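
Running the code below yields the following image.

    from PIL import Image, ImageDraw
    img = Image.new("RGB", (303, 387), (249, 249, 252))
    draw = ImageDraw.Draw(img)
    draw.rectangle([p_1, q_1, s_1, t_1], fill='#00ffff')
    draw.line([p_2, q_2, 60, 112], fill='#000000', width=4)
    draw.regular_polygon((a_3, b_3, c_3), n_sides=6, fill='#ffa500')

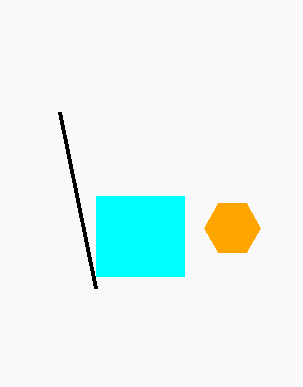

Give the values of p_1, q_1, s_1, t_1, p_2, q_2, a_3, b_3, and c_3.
p_1 = 96
q_1 = 196
s_1 = 184
t_1 = 276
p_2 = 96
q_2 = 288
a_3 = 232
b_3 = 228
c_3 = 28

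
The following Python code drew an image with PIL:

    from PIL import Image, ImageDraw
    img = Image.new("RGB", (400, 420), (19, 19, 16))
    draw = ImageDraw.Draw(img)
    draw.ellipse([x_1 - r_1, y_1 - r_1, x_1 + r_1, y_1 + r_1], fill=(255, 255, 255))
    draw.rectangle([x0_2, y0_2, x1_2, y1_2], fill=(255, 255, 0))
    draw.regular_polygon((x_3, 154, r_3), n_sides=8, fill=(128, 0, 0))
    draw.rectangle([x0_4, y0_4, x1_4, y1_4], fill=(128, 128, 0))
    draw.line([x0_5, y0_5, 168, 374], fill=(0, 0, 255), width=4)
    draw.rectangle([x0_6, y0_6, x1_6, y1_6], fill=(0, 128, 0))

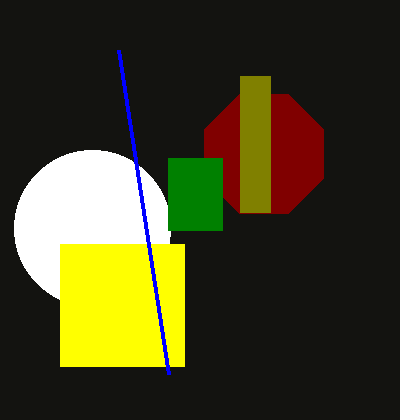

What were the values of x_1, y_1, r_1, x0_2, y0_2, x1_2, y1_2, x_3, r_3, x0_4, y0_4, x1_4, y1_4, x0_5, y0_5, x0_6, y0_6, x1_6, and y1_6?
x_1 = 92; y_1 = 228; r_1 = 78; x0_2 = 60; y0_2 = 244; x1_2 = 184; y1_2 = 366; x_3 = 264; r_3 = 64; x0_4 = 240; y0_4 = 76; x1_4 = 270; y1_4 = 212; x0_5 = 118; y0_5 = 50; x0_6 = 168; y0_6 = 158; x1_6 = 222; y1_6 = 230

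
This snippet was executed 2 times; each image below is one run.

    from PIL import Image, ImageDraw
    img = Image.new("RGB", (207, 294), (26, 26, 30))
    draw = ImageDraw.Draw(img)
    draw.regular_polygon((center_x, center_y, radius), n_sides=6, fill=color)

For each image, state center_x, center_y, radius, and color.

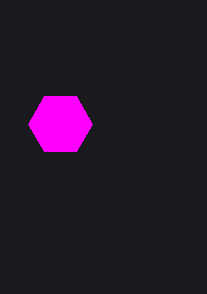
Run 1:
center_x = 60, center_y = 124, radius = 32, color = 'magenta'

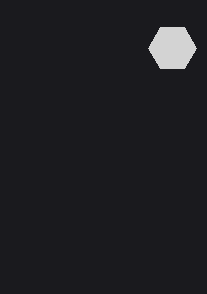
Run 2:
center_x = 172
center_y = 48
radius = 24
color = 'lightgray'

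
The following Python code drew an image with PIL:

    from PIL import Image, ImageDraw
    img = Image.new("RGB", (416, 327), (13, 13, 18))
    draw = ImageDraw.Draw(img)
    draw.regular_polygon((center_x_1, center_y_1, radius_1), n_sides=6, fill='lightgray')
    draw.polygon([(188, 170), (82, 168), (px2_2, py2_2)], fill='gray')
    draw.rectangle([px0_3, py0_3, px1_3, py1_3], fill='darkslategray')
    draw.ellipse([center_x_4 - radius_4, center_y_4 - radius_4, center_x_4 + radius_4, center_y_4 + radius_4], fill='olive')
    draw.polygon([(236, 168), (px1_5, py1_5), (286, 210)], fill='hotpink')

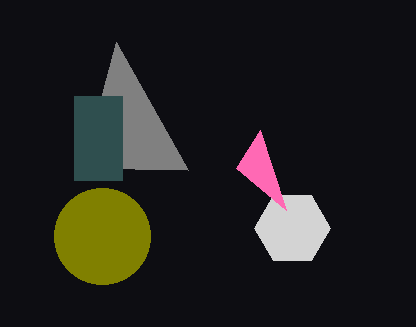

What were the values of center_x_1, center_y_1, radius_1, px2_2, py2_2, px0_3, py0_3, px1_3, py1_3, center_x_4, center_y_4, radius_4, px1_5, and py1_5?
center_x_1 = 292
center_y_1 = 228
radius_1 = 38
px2_2 = 116
py2_2 = 42
px0_3 = 74
py0_3 = 96
px1_3 = 122
py1_3 = 180
center_x_4 = 102
center_y_4 = 236
radius_4 = 48
px1_5 = 260
py1_5 = 130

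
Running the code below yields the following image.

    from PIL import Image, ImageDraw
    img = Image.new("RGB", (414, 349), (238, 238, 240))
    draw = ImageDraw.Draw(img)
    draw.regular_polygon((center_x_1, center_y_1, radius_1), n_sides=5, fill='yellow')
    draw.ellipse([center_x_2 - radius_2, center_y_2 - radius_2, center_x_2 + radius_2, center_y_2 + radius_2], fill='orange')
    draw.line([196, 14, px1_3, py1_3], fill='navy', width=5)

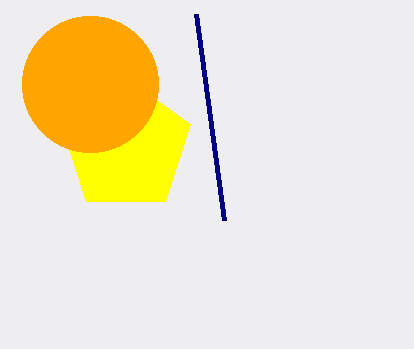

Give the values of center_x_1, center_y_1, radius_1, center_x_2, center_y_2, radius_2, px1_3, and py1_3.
center_x_1 = 126
center_y_1 = 146
radius_1 = 68
center_x_2 = 90
center_y_2 = 84
radius_2 = 68
px1_3 = 224
py1_3 = 220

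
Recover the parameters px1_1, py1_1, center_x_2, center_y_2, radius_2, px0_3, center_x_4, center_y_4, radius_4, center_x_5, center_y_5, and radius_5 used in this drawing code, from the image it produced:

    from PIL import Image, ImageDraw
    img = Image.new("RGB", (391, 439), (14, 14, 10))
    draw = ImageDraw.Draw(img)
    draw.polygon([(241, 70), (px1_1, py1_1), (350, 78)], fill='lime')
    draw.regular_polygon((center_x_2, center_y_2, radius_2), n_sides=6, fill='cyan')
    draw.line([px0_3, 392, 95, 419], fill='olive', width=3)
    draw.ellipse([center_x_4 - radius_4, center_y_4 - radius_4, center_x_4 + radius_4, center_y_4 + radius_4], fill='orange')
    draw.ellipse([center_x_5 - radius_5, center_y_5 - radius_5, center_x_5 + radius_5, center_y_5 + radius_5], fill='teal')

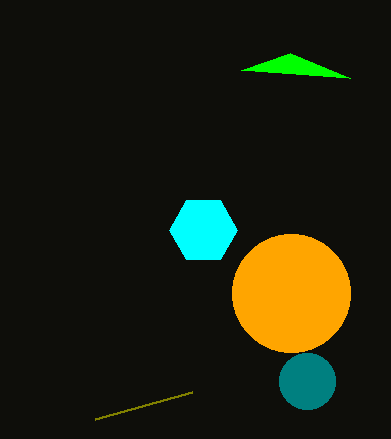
px1_1 = 290
py1_1 = 53
center_x_2 = 203
center_y_2 = 230
radius_2 = 34
px0_3 = 192
center_x_4 = 291
center_y_4 = 293
radius_4 = 59
center_x_5 = 307
center_y_5 = 381
radius_5 = 28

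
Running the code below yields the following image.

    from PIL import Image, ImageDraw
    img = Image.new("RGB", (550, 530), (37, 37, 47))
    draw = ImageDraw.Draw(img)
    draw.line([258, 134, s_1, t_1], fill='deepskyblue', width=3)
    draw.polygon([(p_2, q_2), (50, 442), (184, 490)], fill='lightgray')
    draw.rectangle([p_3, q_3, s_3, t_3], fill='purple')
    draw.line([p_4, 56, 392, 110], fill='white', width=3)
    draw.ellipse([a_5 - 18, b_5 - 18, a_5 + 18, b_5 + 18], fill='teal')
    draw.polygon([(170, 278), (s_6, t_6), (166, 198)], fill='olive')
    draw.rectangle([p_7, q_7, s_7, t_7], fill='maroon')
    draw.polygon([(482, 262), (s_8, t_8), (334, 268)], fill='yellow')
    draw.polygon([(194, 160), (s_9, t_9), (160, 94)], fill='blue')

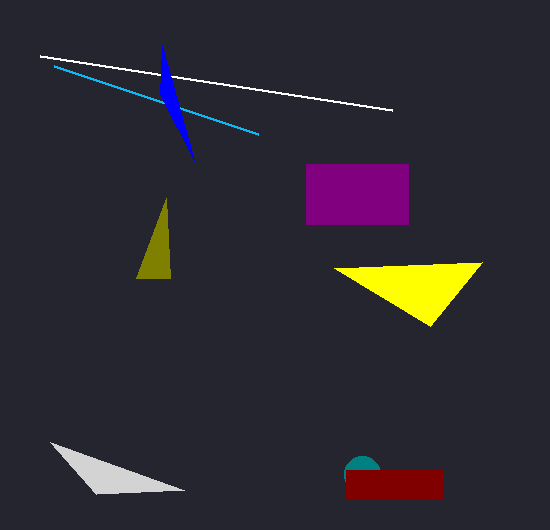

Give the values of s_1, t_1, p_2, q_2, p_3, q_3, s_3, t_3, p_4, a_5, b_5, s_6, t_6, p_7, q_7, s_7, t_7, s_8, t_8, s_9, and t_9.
s_1 = 54; t_1 = 66; p_2 = 96; q_2 = 494; p_3 = 306; q_3 = 164; s_3 = 408; t_3 = 224; p_4 = 40; a_5 = 362; b_5 = 474; s_6 = 136; t_6 = 278; p_7 = 346; q_7 = 470; s_7 = 442; t_7 = 498; s_8 = 430; t_8 = 326; s_9 = 162; t_9 = 46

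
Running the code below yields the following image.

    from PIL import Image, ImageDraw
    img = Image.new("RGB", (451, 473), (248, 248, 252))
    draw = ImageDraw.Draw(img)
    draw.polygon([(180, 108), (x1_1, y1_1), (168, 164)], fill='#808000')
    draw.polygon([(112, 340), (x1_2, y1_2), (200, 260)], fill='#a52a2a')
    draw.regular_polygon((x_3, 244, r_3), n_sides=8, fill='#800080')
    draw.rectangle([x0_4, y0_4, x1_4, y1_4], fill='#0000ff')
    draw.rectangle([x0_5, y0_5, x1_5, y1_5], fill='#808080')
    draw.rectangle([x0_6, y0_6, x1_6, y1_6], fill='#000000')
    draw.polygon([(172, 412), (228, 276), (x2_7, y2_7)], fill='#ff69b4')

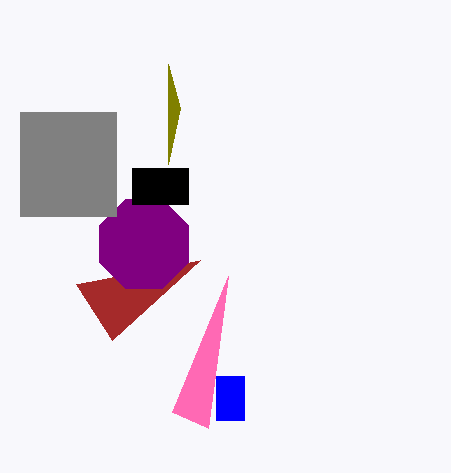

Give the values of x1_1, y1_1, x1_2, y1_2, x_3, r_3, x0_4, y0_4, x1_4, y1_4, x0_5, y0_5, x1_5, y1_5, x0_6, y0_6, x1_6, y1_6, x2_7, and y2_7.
x1_1 = 168
y1_1 = 64
x1_2 = 76
y1_2 = 284
x_3 = 144
r_3 = 48
x0_4 = 216
y0_4 = 376
x1_4 = 244
y1_4 = 420
x0_5 = 20
y0_5 = 112
x1_5 = 116
y1_5 = 216
x0_6 = 132
y0_6 = 168
x1_6 = 188
y1_6 = 204
x2_7 = 208
y2_7 = 428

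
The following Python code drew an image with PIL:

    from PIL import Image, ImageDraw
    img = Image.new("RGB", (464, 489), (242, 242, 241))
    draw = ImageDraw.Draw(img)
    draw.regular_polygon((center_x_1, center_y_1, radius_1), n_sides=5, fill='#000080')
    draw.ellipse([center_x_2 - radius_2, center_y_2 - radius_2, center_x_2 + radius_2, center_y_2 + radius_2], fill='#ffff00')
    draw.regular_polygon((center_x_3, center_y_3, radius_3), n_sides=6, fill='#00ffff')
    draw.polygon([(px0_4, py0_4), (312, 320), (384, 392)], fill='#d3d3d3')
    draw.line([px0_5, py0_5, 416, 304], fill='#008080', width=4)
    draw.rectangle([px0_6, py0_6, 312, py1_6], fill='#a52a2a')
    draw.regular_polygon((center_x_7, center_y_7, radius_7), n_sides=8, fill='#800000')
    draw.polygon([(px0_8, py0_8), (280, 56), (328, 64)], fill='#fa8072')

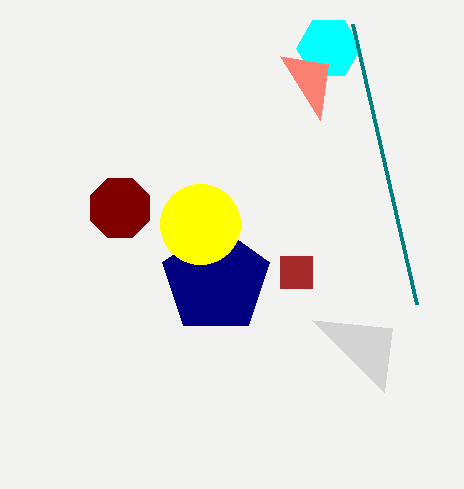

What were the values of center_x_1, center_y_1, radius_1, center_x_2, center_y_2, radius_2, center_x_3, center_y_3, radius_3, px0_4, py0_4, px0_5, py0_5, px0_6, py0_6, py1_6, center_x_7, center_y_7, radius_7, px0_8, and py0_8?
center_x_1 = 216
center_y_1 = 280
radius_1 = 56
center_x_2 = 200
center_y_2 = 224
radius_2 = 40
center_x_3 = 328
center_y_3 = 48
radius_3 = 32
px0_4 = 392
py0_4 = 328
px0_5 = 352
py0_5 = 24
px0_6 = 280
py0_6 = 256
py1_6 = 288
center_x_7 = 120
center_y_7 = 208
radius_7 = 32
px0_8 = 320
py0_8 = 120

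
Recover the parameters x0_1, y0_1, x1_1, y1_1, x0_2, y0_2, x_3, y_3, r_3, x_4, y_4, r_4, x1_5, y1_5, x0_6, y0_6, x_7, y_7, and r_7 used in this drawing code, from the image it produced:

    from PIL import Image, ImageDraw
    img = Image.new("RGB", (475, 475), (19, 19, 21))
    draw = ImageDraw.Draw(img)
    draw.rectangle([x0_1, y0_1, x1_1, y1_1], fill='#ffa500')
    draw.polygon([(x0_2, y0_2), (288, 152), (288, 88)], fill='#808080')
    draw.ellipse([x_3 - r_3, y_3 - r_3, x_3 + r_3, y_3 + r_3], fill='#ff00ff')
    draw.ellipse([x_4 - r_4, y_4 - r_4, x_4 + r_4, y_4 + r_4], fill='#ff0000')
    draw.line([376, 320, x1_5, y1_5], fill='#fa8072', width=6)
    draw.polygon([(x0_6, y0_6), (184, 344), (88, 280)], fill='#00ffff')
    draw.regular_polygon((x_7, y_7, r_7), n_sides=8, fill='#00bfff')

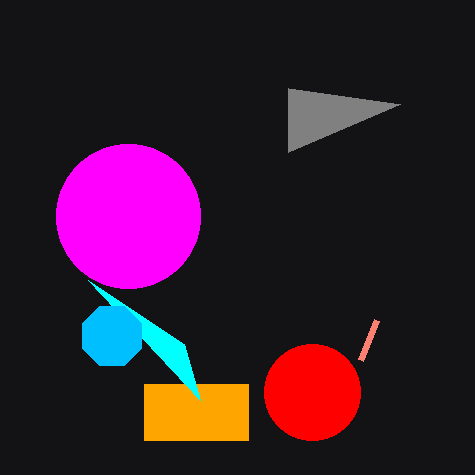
x0_1 = 144; y0_1 = 384; x1_1 = 248; y1_1 = 440; x0_2 = 400; y0_2 = 104; x_3 = 128; y_3 = 216; r_3 = 72; x_4 = 312; y_4 = 392; r_4 = 48; x1_5 = 360; y1_5 = 360; x0_6 = 200; y0_6 = 400; x_7 = 112; y_7 = 336; r_7 = 32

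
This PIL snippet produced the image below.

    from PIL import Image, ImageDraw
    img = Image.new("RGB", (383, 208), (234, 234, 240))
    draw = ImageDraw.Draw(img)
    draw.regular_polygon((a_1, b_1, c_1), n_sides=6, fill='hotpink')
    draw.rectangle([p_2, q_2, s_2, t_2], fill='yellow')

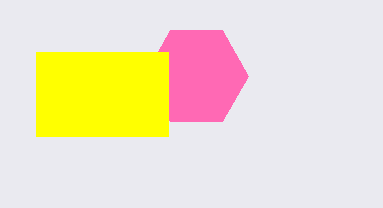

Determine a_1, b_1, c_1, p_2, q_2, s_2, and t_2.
a_1 = 196
b_1 = 76
c_1 = 52
p_2 = 36
q_2 = 52
s_2 = 168
t_2 = 136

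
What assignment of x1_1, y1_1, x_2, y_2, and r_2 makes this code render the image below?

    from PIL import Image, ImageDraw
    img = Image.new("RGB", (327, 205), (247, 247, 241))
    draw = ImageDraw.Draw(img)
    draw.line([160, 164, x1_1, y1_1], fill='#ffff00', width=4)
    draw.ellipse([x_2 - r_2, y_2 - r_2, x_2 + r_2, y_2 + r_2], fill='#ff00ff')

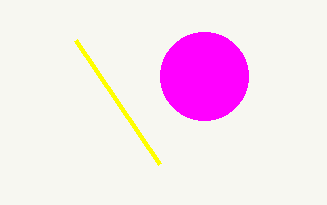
x1_1 = 76, y1_1 = 40, x_2 = 204, y_2 = 76, r_2 = 44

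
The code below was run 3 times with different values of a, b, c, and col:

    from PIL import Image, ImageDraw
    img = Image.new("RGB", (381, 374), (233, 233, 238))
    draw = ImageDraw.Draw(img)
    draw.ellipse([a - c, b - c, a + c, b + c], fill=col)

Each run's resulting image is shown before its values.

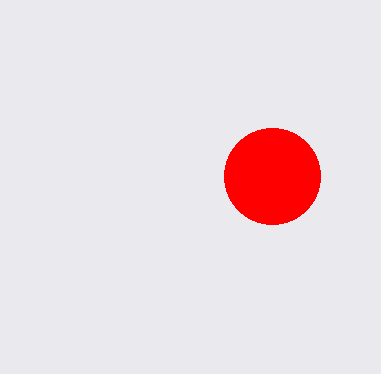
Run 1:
a = 272; b = 176; c = 48; col = 'red'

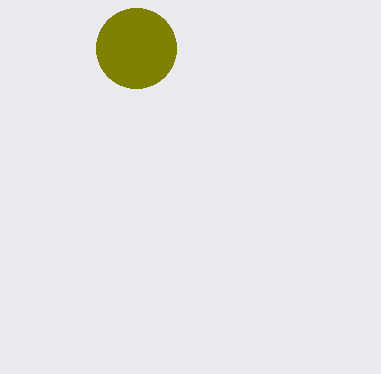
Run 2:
a = 136, b = 48, c = 40, col = 'olive'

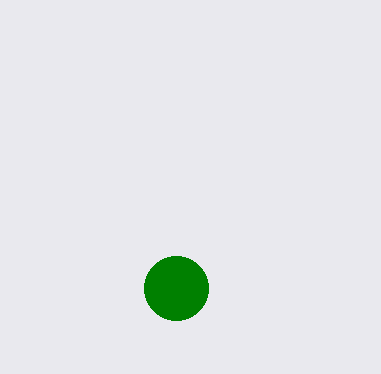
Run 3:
a = 176; b = 288; c = 32; col = 'green'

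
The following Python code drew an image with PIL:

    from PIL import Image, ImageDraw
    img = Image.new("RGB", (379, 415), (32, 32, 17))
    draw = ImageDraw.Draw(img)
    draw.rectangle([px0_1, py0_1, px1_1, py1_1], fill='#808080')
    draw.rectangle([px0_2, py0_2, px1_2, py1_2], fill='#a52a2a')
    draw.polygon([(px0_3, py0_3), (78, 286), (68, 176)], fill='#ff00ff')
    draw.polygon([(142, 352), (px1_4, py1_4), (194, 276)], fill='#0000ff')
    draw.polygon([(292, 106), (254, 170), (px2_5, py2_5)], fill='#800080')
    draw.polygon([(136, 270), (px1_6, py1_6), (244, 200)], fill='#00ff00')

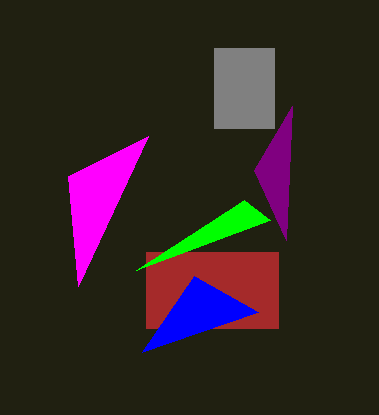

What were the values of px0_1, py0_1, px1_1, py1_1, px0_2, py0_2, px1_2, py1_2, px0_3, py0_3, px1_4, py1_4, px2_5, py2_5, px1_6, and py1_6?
px0_1 = 214
py0_1 = 48
px1_1 = 274
py1_1 = 128
px0_2 = 146
py0_2 = 252
px1_2 = 278
py1_2 = 328
px0_3 = 148
py0_3 = 136
px1_4 = 258
py1_4 = 312
px2_5 = 286
py2_5 = 240
px1_6 = 270
py1_6 = 220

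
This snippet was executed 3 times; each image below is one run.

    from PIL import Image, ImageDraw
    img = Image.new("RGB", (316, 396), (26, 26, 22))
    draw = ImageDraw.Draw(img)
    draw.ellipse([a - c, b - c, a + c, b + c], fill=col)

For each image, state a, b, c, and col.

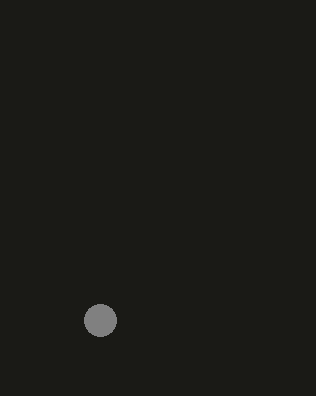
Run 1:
a = 100
b = 320
c = 16
col = 'gray'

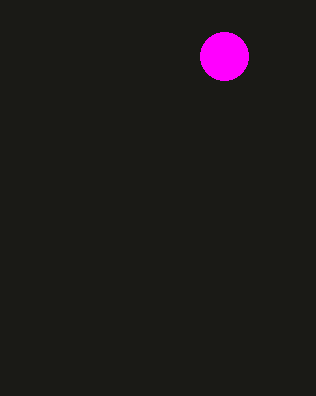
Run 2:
a = 224
b = 56
c = 24
col = 'magenta'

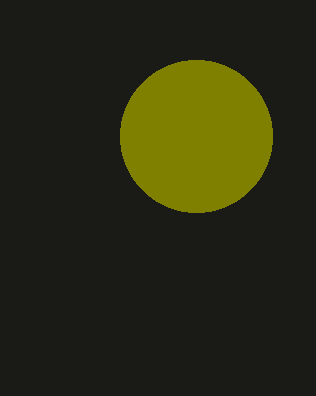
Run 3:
a = 196, b = 136, c = 76, col = 'olive'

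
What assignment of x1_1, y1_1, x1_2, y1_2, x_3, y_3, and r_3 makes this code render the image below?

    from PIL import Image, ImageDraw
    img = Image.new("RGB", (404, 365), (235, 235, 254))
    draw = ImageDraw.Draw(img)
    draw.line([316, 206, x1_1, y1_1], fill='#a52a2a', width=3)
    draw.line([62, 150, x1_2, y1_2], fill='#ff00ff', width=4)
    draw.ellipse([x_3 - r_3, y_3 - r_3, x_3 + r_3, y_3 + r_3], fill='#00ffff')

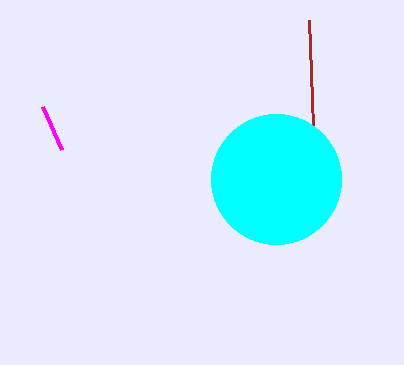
x1_1 = 309, y1_1 = 20, x1_2 = 43, y1_2 = 107, x_3 = 276, y_3 = 179, r_3 = 65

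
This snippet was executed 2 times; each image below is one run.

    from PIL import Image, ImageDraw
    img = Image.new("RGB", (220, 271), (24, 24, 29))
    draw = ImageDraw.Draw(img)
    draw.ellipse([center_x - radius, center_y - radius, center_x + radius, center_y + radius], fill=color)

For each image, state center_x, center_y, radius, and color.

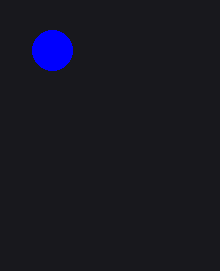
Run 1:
center_x = 52, center_y = 50, radius = 20, color = 'blue'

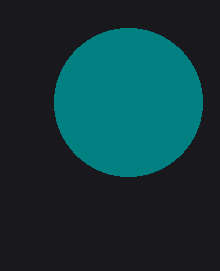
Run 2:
center_x = 128
center_y = 102
radius = 74
color = 'teal'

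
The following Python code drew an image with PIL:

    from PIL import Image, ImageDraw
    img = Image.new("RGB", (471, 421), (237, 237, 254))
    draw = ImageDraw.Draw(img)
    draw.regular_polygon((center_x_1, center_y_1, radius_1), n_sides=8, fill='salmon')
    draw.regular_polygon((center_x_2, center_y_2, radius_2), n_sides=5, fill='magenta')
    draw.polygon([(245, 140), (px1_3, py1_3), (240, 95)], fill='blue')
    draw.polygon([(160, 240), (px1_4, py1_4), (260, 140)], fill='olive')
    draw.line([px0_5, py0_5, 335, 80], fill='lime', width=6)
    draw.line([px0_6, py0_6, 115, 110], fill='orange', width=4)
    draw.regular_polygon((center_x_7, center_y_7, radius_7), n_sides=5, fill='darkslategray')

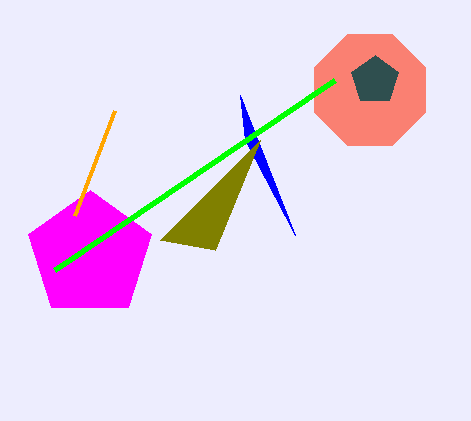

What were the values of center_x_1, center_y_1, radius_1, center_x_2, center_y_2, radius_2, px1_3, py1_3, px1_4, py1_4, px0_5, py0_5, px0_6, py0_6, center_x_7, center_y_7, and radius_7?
center_x_1 = 370, center_y_1 = 90, radius_1 = 60, center_x_2 = 90, center_y_2 = 255, radius_2 = 65, px1_3 = 295, py1_3 = 235, px1_4 = 215, py1_4 = 250, px0_5 = 55, py0_5 = 270, px0_6 = 75, py0_6 = 215, center_x_7 = 375, center_y_7 = 80, radius_7 = 25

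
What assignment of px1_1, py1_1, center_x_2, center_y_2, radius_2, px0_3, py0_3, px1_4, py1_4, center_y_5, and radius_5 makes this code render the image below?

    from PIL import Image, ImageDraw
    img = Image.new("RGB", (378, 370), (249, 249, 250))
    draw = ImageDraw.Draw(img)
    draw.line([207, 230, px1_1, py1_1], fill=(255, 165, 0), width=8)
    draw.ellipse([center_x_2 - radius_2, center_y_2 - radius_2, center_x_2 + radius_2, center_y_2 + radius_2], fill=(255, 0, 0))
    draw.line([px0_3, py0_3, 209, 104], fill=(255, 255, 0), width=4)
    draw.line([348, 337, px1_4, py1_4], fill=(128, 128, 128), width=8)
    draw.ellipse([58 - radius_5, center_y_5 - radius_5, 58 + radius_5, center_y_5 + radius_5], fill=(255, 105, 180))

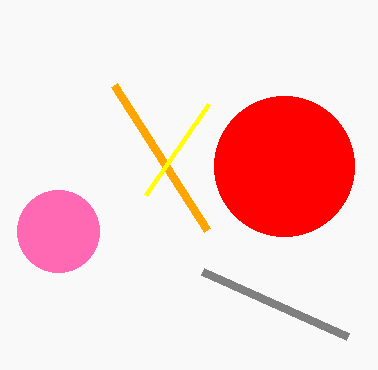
px1_1 = 114, py1_1 = 85, center_x_2 = 284, center_y_2 = 166, radius_2 = 70, px0_3 = 146, py0_3 = 195, px1_4 = 203, py1_4 = 272, center_y_5 = 231, radius_5 = 41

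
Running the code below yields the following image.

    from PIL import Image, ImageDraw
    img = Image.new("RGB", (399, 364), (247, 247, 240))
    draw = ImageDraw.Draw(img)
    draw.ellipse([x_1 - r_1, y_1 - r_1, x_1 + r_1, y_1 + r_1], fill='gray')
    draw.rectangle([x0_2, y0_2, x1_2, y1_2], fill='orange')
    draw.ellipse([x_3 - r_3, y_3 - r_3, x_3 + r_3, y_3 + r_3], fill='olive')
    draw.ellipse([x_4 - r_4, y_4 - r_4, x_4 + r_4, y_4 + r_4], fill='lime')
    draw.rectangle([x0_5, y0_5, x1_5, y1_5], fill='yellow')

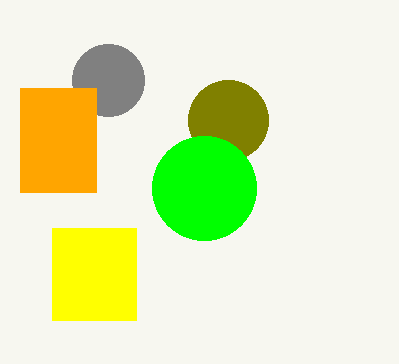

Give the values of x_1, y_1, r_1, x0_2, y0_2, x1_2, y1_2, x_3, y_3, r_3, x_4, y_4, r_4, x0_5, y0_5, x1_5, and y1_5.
x_1 = 108, y_1 = 80, r_1 = 36, x0_2 = 20, y0_2 = 88, x1_2 = 96, y1_2 = 192, x_3 = 228, y_3 = 120, r_3 = 40, x_4 = 204, y_4 = 188, r_4 = 52, x0_5 = 52, y0_5 = 228, x1_5 = 136, y1_5 = 320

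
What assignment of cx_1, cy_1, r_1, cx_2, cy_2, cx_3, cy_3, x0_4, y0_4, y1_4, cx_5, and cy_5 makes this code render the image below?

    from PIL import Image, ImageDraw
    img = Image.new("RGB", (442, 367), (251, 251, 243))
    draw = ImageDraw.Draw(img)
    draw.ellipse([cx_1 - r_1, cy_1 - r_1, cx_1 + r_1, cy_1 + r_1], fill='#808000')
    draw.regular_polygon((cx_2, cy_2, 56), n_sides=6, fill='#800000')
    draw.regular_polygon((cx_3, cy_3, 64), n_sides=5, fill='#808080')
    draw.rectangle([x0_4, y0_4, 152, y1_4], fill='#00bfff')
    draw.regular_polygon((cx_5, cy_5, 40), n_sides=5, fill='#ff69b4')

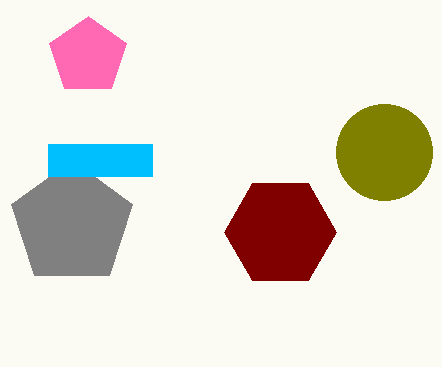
cx_1 = 384; cy_1 = 152; r_1 = 48; cx_2 = 280; cy_2 = 232; cx_3 = 72; cy_3 = 224; x0_4 = 48; y0_4 = 144; y1_4 = 176; cx_5 = 88; cy_5 = 56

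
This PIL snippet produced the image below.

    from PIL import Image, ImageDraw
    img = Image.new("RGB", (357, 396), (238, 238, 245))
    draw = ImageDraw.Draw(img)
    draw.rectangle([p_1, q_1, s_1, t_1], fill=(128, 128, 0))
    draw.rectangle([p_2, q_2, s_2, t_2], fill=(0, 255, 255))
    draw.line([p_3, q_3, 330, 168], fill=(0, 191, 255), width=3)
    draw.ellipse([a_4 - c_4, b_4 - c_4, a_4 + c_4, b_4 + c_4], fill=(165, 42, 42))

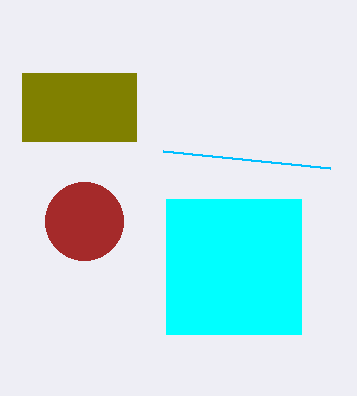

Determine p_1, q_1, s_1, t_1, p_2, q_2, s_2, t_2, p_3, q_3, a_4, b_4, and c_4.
p_1 = 22, q_1 = 73, s_1 = 136, t_1 = 141, p_2 = 166, q_2 = 199, s_2 = 301, t_2 = 334, p_3 = 163, q_3 = 151, a_4 = 84, b_4 = 221, c_4 = 39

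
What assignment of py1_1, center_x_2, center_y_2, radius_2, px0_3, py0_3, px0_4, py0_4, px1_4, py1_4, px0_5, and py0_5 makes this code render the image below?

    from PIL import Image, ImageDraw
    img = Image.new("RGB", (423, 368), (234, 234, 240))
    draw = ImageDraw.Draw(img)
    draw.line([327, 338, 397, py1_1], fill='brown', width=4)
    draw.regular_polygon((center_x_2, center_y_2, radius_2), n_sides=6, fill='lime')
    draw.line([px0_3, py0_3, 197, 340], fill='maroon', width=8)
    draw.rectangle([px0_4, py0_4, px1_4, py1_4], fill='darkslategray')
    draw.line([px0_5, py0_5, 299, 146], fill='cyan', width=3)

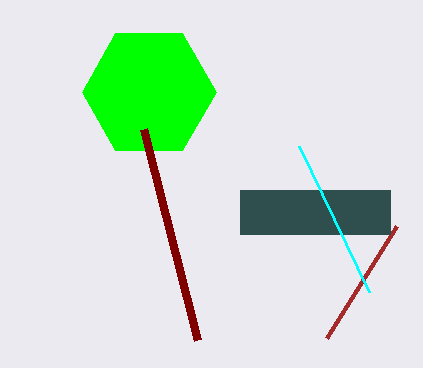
py1_1 = 226, center_x_2 = 149, center_y_2 = 92, radius_2 = 67, px0_3 = 143, py0_3 = 129, px0_4 = 240, py0_4 = 190, px1_4 = 390, py1_4 = 234, px0_5 = 369, py0_5 = 292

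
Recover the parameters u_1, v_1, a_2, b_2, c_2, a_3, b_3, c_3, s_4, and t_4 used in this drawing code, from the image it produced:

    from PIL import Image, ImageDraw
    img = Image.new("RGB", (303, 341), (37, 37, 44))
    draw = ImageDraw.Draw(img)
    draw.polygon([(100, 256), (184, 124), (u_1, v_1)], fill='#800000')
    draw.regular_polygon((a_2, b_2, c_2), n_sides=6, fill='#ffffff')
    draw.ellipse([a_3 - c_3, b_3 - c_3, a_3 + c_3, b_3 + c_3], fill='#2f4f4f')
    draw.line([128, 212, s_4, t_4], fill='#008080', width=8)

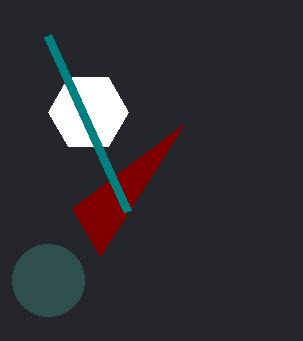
u_1 = 72; v_1 = 208; a_2 = 88; b_2 = 112; c_2 = 40; a_3 = 48; b_3 = 280; c_3 = 36; s_4 = 48; t_4 = 36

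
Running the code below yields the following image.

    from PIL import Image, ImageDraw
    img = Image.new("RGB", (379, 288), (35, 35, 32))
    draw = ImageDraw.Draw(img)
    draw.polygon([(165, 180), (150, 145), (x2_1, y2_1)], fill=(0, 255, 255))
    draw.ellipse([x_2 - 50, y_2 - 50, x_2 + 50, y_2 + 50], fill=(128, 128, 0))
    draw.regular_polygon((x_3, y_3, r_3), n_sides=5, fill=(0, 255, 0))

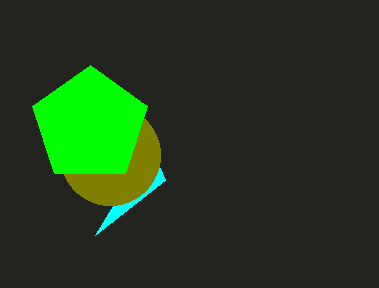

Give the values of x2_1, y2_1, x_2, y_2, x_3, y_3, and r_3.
x2_1 = 95; y2_1 = 235; x_2 = 110; y_2 = 155; x_3 = 90; y_3 = 125; r_3 = 60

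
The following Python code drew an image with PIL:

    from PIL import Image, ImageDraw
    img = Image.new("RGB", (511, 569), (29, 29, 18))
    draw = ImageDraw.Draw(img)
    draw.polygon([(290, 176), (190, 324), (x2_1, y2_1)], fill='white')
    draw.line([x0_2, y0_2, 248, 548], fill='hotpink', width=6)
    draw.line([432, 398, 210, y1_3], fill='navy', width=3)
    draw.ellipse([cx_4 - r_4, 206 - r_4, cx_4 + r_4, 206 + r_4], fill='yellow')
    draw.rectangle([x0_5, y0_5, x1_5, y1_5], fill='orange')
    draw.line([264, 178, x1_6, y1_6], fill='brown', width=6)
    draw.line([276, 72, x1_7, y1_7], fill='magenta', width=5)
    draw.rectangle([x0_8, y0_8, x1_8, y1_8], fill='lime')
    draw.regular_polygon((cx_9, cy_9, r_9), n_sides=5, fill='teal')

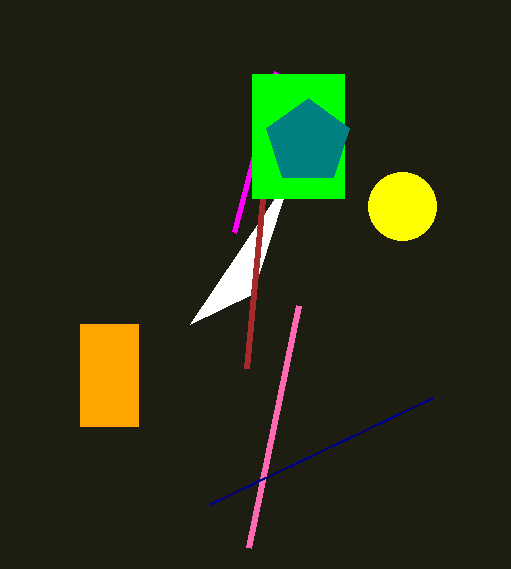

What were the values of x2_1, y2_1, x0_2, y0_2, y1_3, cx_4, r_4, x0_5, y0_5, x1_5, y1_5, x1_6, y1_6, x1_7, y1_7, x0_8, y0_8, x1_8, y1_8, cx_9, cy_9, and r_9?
x2_1 = 252, y2_1 = 294, x0_2 = 298, y0_2 = 306, y1_3 = 504, cx_4 = 402, r_4 = 34, x0_5 = 80, y0_5 = 324, x1_5 = 138, y1_5 = 426, x1_6 = 246, y1_6 = 368, x1_7 = 234, y1_7 = 232, x0_8 = 252, y0_8 = 74, x1_8 = 344, y1_8 = 198, cx_9 = 308, cy_9 = 142, r_9 = 44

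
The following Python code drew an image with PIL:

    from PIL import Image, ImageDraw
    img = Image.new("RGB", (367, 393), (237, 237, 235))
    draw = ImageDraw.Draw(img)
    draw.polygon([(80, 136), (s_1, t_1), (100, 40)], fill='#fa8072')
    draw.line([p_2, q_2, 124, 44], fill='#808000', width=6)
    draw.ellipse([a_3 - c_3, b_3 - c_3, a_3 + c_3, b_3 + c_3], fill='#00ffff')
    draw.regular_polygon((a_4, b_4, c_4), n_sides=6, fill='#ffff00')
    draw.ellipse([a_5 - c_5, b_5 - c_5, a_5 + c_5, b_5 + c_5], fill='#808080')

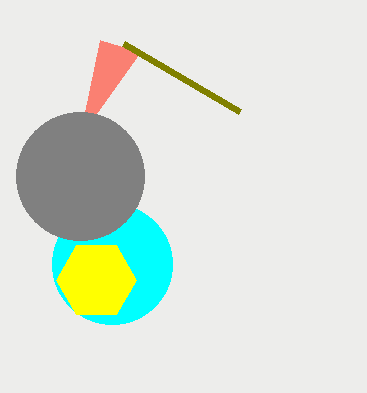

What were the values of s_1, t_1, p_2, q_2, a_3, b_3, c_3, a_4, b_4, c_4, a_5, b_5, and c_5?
s_1 = 140, t_1 = 52, p_2 = 240, q_2 = 112, a_3 = 112, b_3 = 264, c_3 = 60, a_4 = 96, b_4 = 280, c_4 = 40, a_5 = 80, b_5 = 176, c_5 = 64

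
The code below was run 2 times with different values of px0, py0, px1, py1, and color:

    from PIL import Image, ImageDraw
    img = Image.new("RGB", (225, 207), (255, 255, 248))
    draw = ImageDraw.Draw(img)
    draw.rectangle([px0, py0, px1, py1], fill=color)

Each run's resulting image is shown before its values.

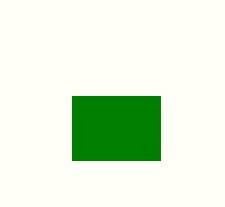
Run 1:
px0 = 72, py0 = 96, px1 = 160, py1 = 160, color = 'green'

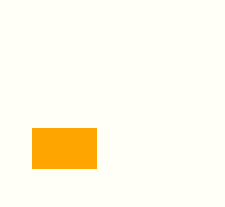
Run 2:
px0 = 32
py0 = 128
px1 = 96
py1 = 168
color = 'orange'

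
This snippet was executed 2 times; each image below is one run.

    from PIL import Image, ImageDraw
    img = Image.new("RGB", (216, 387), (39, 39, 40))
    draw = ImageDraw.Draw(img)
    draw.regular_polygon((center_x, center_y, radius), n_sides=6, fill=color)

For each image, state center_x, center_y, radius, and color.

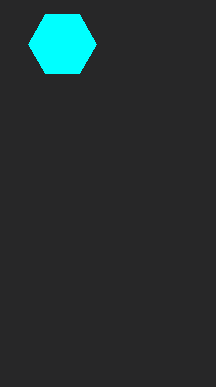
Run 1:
center_x = 62
center_y = 44
radius = 34
color = 'cyan'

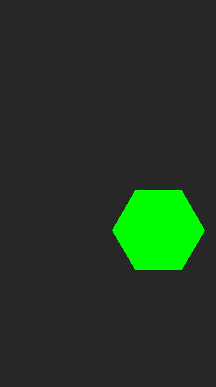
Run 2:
center_x = 158; center_y = 230; radius = 46; color = 'lime'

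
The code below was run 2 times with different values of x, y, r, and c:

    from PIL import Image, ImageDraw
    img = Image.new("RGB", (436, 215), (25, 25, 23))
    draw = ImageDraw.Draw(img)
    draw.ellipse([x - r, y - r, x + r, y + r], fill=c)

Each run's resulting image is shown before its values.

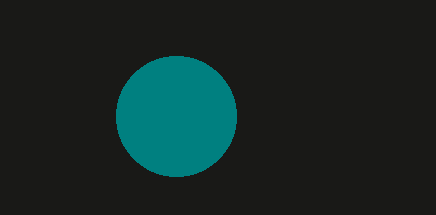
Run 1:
x = 176
y = 116
r = 60
c = 'teal'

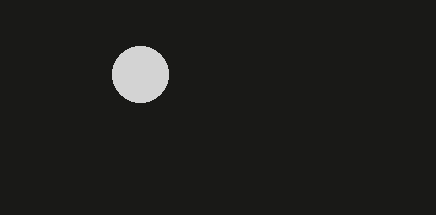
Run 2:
x = 140; y = 74; r = 28; c = 'lightgray'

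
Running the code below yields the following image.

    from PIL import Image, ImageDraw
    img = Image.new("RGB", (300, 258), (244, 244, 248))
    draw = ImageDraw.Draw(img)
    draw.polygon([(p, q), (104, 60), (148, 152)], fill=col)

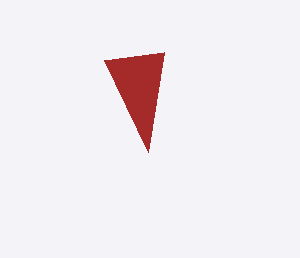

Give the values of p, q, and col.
p = 164
q = 52
col = 'brown'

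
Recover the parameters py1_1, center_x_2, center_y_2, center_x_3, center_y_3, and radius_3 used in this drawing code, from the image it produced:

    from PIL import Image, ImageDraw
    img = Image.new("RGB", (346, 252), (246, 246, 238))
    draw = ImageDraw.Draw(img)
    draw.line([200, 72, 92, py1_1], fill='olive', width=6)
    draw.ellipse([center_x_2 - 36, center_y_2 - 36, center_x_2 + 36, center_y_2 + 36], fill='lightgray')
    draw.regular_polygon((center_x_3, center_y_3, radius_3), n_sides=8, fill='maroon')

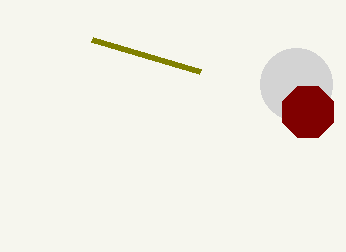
py1_1 = 40
center_x_2 = 296
center_y_2 = 84
center_x_3 = 308
center_y_3 = 112
radius_3 = 28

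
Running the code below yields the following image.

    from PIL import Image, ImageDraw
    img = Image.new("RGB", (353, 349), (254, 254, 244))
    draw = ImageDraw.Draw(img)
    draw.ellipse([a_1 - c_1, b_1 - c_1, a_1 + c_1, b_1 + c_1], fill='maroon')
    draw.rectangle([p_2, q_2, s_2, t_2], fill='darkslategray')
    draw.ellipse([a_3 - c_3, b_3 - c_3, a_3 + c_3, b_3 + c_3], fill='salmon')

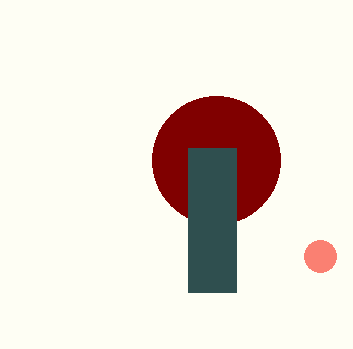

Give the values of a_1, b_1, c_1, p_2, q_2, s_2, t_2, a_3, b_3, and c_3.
a_1 = 216
b_1 = 160
c_1 = 64
p_2 = 188
q_2 = 148
s_2 = 236
t_2 = 292
a_3 = 320
b_3 = 256
c_3 = 16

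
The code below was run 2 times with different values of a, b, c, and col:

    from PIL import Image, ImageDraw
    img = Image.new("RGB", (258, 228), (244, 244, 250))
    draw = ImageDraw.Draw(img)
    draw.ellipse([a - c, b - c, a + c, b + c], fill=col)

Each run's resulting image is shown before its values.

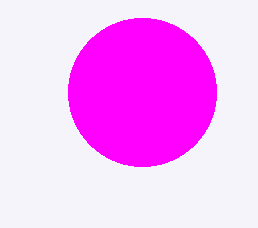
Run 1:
a = 142, b = 92, c = 74, col = 'magenta'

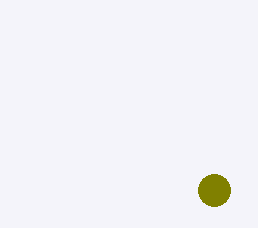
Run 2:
a = 214, b = 190, c = 16, col = 'olive'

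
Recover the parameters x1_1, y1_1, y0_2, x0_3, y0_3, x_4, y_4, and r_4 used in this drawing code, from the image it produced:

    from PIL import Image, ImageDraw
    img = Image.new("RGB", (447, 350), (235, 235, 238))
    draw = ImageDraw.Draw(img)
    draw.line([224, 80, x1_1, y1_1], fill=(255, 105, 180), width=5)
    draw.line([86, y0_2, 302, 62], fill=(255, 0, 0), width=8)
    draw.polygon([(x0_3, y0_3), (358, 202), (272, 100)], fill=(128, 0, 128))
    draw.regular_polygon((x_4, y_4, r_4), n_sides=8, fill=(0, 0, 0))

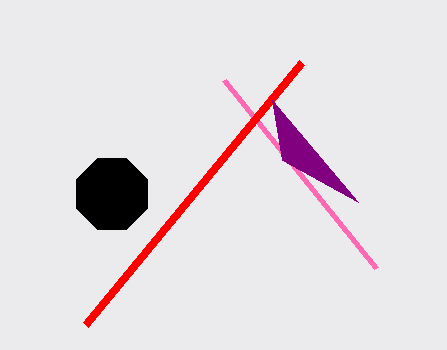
x1_1 = 376, y1_1 = 268, y0_2 = 324, x0_3 = 282, y0_3 = 160, x_4 = 112, y_4 = 194, r_4 = 38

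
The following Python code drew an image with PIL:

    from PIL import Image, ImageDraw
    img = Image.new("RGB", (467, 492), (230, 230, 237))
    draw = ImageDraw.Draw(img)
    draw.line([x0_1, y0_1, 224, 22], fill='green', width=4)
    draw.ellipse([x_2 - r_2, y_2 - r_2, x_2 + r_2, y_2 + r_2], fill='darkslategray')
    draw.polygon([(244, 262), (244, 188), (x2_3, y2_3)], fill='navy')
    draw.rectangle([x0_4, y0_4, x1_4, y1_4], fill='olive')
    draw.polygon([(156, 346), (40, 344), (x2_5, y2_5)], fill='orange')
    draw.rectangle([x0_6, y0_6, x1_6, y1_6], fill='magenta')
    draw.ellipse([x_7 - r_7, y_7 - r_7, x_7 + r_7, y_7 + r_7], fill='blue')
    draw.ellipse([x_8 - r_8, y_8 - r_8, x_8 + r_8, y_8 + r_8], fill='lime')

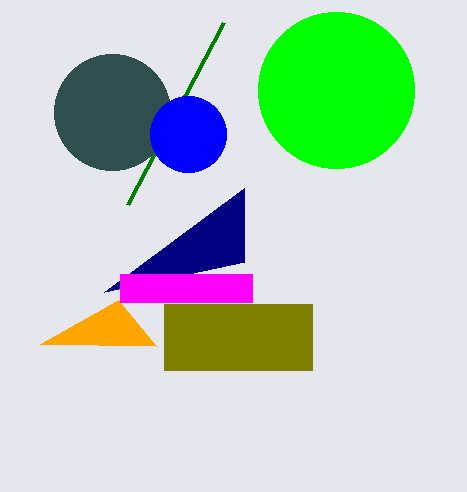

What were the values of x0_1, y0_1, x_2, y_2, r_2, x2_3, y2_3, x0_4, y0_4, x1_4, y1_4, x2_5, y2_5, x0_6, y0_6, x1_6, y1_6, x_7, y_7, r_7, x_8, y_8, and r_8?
x0_1 = 128, y0_1 = 204, x_2 = 112, y_2 = 112, r_2 = 58, x2_3 = 104, y2_3 = 292, x0_4 = 164, y0_4 = 304, x1_4 = 312, y1_4 = 370, x2_5 = 118, y2_5 = 300, x0_6 = 120, y0_6 = 274, x1_6 = 252, y1_6 = 302, x_7 = 188, y_7 = 134, r_7 = 38, x_8 = 336, y_8 = 90, r_8 = 78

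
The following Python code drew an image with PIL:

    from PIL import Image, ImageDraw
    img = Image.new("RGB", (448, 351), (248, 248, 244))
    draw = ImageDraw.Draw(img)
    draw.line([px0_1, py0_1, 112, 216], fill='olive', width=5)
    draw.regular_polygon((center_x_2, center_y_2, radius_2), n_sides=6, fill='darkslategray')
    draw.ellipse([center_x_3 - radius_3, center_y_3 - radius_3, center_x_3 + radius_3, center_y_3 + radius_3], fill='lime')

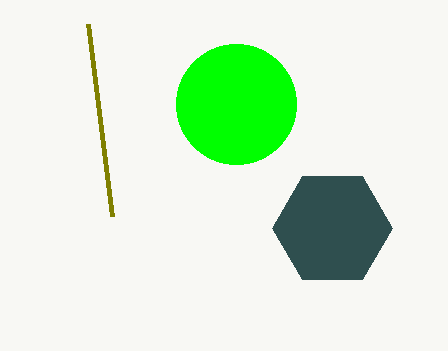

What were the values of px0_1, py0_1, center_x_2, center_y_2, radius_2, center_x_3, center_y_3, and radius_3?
px0_1 = 88, py0_1 = 24, center_x_2 = 332, center_y_2 = 228, radius_2 = 60, center_x_3 = 236, center_y_3 = 104, radius_3 = 60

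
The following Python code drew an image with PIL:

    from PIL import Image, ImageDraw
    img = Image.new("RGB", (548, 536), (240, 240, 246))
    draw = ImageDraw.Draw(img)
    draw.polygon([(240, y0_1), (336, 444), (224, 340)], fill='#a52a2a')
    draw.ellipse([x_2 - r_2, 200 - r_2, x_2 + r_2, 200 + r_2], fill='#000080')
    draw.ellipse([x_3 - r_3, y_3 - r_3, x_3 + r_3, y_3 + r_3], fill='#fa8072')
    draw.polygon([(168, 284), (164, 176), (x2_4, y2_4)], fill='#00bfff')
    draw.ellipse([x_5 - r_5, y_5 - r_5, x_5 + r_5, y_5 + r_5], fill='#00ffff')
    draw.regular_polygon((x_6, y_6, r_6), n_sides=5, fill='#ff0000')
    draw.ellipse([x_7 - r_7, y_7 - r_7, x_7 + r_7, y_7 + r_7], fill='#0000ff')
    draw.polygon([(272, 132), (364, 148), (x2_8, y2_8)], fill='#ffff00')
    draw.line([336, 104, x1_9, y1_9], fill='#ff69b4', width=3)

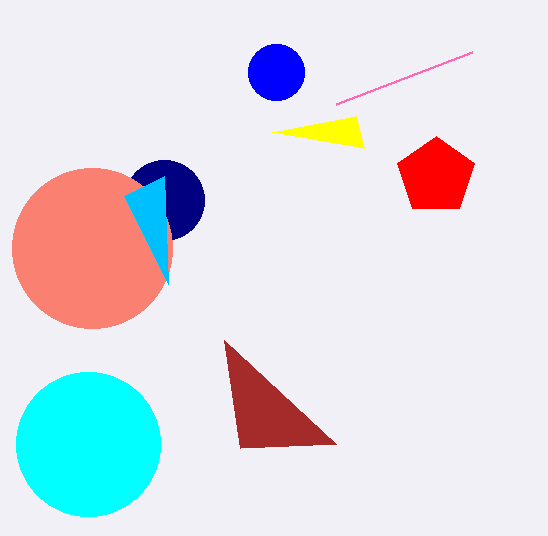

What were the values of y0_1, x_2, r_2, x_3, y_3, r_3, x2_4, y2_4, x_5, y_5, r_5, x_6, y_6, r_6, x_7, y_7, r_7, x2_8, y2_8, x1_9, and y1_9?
y0_1 = 448
x_2 = 164
r_2 = 40
x_3 = 92
y_3 = 248
r_3 = 80
x2_4 = 124
y2_4 = 196
x_5 = 88
y_5 = 444
r_5 = 72
x_6 = 436
y_6 = 176
r_6 = 40
x_7 = 276
y_7 = 72
r_7 = 28
x2_8 = 356
y2_8 = 116
x1_9 = 472
y1_9 = 52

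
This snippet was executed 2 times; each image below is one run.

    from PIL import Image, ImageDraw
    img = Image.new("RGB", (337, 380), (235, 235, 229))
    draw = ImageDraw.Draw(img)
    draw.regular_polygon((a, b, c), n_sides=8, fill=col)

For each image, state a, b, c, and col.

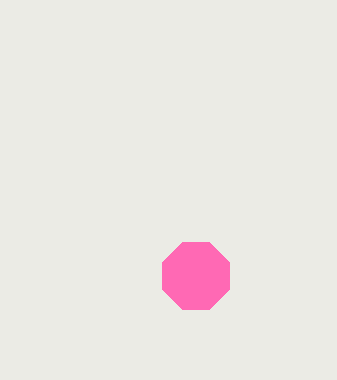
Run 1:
a = 196, b = 276, c = 36, col = 'hotpink'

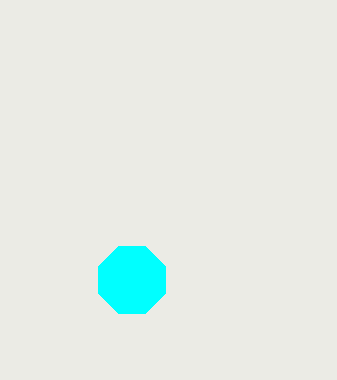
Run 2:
a = 132
b = 280
c = 36
col = 'cyan'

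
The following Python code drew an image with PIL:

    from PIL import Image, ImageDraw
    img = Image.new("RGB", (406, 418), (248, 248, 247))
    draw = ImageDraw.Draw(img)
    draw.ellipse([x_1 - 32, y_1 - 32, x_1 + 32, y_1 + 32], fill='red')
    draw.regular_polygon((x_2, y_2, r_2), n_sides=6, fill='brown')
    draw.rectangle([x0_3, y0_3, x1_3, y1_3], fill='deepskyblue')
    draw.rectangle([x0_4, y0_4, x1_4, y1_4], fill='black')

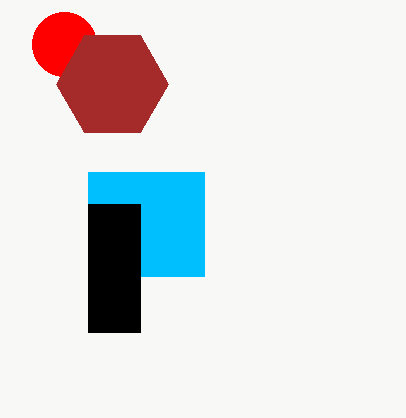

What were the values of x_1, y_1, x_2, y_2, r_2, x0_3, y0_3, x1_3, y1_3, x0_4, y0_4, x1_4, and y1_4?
x_1 = 64; y_1 = 44; x_2 = 112; y_2 = 84; r_2 = 56; x0_3 = 88; y0_3 = 172; x1_3 = 204; y1_3 = 276; x0_4 = 88; y0_4 = 204; x1_4 = 140; y1_4 = 332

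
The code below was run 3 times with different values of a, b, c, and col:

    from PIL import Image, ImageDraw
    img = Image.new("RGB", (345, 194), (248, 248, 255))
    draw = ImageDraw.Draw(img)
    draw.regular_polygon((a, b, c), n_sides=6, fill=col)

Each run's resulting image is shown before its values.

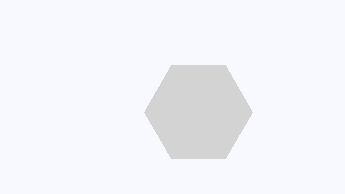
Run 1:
a = 198; b = 112; c = 54; col = 'lightgray'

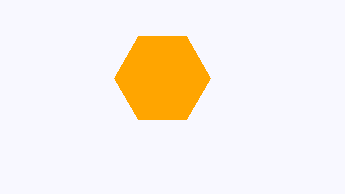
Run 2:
a = 162
b = 78
c = 48
col = 'orange'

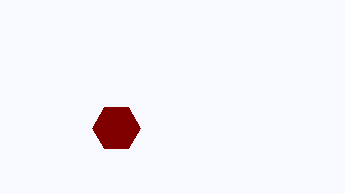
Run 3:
a = 116, b = 128, c = 24, col = 'maroon'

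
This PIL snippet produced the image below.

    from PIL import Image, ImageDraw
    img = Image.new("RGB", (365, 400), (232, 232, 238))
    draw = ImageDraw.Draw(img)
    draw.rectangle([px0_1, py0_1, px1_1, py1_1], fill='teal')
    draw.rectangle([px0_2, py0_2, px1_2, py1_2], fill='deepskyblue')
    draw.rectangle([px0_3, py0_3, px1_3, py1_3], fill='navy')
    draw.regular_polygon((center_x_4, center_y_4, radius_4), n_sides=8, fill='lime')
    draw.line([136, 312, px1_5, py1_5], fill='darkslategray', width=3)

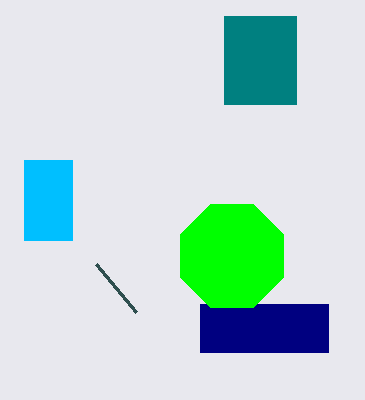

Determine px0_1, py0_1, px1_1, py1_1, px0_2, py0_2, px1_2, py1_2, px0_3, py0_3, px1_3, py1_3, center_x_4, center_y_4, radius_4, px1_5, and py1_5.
px0_1 = 224
py0_1 = 16
px1_1 = 296
py1_1 = 104
px0_2 = 24
py0_2 = 160
px1_2 = 72
py1_2 = 240
px0_3 = 200
py0_3 = 304
px1_3 = 328
py1_3 = 352
center_x_4 = 232
center_y_4 = 256
radius_4 = 56
px1_5 = 96
py1_5 = 264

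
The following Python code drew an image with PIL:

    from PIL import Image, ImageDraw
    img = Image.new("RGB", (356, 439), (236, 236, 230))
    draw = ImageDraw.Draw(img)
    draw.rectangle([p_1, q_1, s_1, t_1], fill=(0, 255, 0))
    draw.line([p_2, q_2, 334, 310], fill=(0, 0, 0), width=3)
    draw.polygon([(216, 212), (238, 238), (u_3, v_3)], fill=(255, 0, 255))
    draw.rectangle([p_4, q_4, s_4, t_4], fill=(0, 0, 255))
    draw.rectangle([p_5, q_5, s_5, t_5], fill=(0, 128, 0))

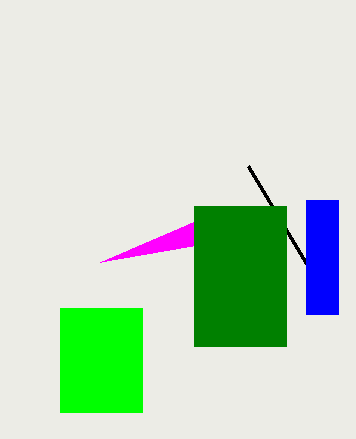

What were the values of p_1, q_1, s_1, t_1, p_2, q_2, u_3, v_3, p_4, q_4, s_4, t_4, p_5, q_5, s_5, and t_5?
p_1 = 60; q_1 = 308; s_1 = 142; t_1 = 412; p_2 = 248; q_2 = 166; u_3 = 100; v_3 = 262; p_4 = 306; q_4 = 200; s_4 = 338; t_4 = 314; p_5 = 194; q_5 = 206; s_5 = 286; t_5 = 346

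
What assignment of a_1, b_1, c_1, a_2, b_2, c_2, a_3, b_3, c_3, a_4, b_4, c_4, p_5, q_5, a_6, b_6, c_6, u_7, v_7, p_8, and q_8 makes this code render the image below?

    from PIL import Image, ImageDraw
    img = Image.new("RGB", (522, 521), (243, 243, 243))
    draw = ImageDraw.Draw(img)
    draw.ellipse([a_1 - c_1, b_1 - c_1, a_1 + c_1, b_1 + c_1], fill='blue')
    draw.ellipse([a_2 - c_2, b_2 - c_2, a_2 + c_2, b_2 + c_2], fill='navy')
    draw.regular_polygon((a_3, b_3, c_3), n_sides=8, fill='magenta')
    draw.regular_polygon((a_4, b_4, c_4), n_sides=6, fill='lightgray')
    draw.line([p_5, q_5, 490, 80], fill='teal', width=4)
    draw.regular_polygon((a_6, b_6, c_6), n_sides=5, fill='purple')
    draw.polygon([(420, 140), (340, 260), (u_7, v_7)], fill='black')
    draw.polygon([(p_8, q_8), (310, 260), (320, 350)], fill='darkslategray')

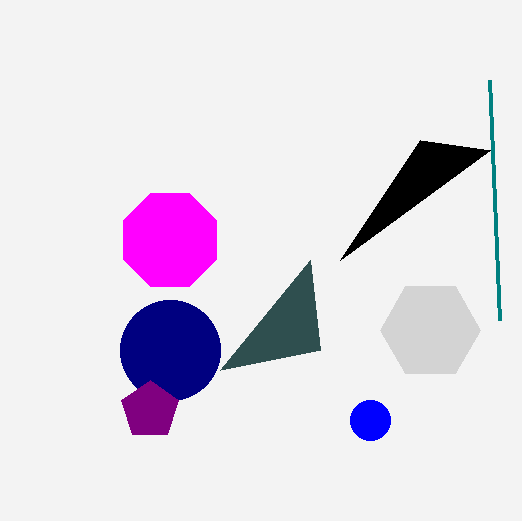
a_1 = 370
b_1 = 420
c_1 = 20
a_2 = 170
b_2 = 350
c_2 = 50
a_3 = 170
b_3 = 240
c_3 = 50
a_4 = 430
b_4 = 330
c_4 = 50
p_5 = 500
q_5 = 320
a_6 = 150
b_6 = 410
c_6 = 30
u_7 = 490
v_7 = 150
p_8 = 220
q_8 = 370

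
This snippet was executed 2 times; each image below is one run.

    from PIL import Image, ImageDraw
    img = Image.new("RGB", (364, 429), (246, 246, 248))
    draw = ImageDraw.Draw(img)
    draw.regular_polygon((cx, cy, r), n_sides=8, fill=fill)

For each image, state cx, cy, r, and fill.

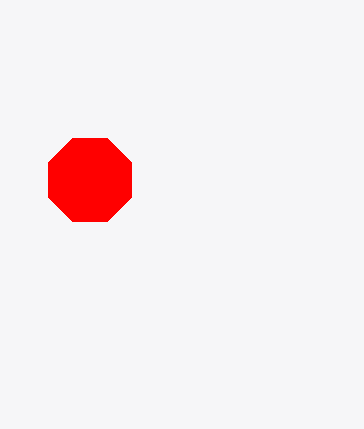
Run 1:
cx = 90
cy = 180
r = 45
fill = 'red'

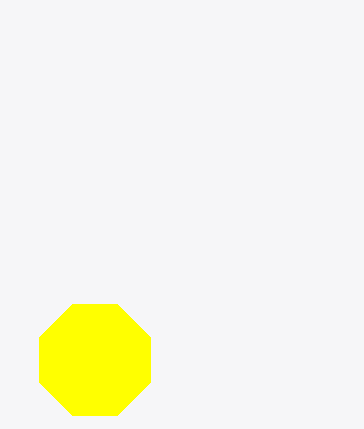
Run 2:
cx = 95
cy = 360
r = 60
fill = 'yellow'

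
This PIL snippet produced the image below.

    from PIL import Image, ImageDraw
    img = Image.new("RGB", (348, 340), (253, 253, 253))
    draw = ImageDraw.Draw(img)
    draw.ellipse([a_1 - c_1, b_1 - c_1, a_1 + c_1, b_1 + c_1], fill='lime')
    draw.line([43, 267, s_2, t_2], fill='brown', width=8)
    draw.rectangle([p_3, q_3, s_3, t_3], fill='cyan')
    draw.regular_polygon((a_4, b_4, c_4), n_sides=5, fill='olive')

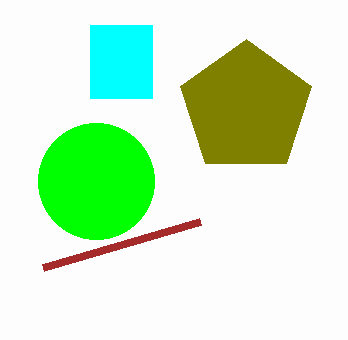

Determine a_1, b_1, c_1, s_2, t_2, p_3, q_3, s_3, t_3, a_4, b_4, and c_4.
a_1 = 96; b_1 = 181; c_1 = 58; s_2 = 200; t_2 = 221; p_3 = 90; q_3 = 25; s_3 = 152; t_3 = 98; a_4 = 246; b_4 = 108; c_4 = 69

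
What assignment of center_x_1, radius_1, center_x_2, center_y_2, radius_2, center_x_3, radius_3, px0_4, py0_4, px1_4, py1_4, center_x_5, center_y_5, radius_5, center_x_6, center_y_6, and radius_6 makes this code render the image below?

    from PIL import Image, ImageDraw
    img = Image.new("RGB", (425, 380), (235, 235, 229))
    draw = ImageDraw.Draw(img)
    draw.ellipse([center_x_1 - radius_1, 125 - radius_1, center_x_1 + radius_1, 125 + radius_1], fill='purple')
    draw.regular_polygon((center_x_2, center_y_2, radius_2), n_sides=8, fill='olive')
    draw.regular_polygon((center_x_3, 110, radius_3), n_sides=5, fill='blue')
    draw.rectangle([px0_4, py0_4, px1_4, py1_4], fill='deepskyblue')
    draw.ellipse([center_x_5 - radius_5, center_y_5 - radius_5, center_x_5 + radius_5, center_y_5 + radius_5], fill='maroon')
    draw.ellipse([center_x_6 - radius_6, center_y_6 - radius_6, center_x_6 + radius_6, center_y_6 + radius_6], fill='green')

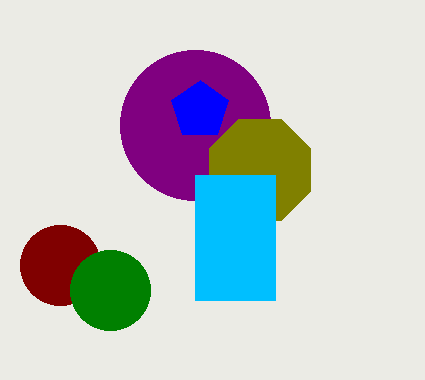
center_x_1 = 195, radius_1 = 75, center_x_2 = 260, center_y_2 = 170, radius_2 = 55, center_x_3 = 200, radius_3 = 30, px0_4 = 195, py0_4 = 175, px1_4 = 275, py1_4 = 300, center_x_5 = 60, center_y_5 = 265, radius_5 = 40, center_x_6 = 110, center_y_6 = 290, radius_6 = 40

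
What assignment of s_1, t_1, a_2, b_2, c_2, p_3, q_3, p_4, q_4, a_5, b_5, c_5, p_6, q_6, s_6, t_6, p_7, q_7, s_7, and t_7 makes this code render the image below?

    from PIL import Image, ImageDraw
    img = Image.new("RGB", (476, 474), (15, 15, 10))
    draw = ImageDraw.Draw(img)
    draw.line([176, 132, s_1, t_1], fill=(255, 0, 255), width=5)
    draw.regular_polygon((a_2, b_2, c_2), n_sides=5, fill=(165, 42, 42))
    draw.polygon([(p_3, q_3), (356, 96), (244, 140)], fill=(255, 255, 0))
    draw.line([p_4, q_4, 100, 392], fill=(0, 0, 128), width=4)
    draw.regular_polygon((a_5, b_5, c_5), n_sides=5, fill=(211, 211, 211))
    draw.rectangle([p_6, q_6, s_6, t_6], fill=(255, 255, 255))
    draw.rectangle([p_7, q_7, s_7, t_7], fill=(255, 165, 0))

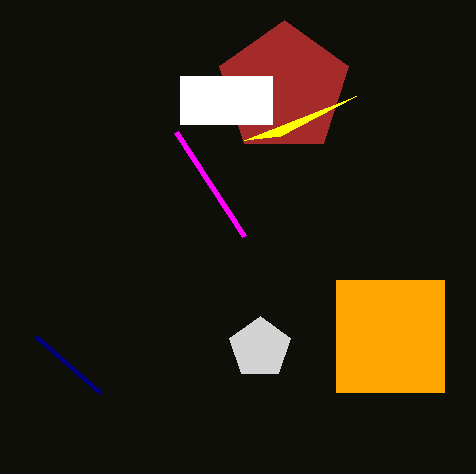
s_1 = 244
t_1 = 236
a_2 = 284
b_2 = 88
c_2 = 68
p_3 = 280
q_3 = 136
p_4 = 36
q_4 = 336
a_5 = 260
b_5 = 348
c_5 = 32
p_6 = 180
q_6 = 76
s_6 = 272
t_6 = 124
p_7 = 336
q_7 = 280
s_7 = 444
t_7 = 392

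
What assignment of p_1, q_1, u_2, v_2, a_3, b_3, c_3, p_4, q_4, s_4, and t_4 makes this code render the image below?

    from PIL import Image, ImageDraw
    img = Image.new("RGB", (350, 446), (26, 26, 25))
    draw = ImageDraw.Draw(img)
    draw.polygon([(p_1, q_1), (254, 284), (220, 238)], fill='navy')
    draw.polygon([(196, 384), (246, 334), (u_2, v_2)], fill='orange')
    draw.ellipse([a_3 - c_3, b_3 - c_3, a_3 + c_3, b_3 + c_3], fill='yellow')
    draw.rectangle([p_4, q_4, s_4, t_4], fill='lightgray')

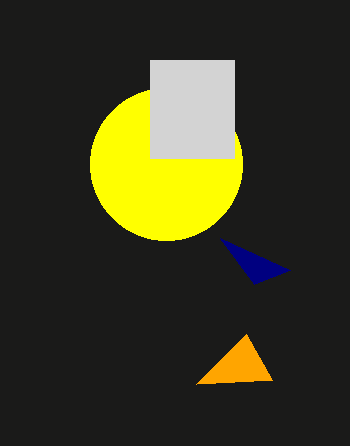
p_1 = 290; q_1 = 270; u_2 = 272; v_2 = 380; a_3 = 166; b_3 = 164; c_3 = 76; p_4 = 150; q_4 = 60; s_4 = 234; t_4 = 158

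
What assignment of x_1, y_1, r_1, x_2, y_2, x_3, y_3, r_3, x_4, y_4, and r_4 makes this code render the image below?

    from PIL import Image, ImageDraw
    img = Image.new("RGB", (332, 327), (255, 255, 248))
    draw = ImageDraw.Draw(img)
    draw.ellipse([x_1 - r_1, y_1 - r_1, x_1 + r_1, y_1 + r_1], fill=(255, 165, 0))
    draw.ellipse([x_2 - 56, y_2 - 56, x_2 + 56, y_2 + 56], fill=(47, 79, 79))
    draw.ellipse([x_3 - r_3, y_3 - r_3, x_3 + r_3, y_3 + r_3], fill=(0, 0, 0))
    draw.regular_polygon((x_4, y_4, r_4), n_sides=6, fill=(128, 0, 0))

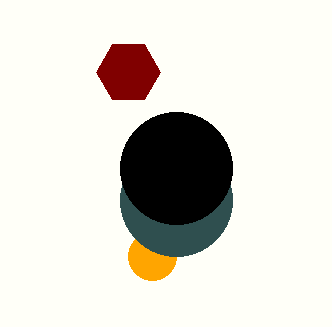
x_1 = 152
y_1 = 256
r_1 = 24
x_2 = 176
y_2 = 200
x_3 = 176
y_3 = 168
r_3 = 56
x_4 = 128
y_4 = 72
r_4 = 32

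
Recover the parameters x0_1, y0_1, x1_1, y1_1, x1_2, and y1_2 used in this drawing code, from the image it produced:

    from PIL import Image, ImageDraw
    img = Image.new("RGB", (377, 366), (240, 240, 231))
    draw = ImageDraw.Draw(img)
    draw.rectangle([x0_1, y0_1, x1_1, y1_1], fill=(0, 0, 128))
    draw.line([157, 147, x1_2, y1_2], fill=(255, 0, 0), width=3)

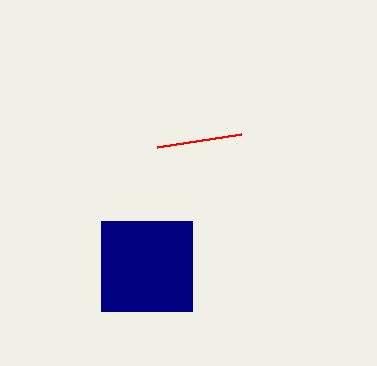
x0_1 = 101, y0_1 = 221, x1_1 = 192, y1_1 = 311, x1_2 = 241, y1_2 = 134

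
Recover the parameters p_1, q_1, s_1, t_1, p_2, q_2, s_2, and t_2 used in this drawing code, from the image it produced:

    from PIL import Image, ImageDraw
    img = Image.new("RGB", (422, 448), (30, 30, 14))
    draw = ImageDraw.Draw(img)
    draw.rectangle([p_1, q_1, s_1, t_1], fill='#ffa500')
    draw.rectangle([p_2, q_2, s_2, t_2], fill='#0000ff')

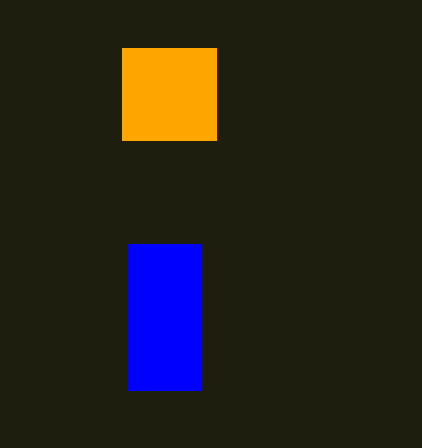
p_1 = 122, q_1 = 48, s_1 = 216, t_1 = 140, p_2 = 128, q_2 = 244, s_2 = 200, t_2 = 390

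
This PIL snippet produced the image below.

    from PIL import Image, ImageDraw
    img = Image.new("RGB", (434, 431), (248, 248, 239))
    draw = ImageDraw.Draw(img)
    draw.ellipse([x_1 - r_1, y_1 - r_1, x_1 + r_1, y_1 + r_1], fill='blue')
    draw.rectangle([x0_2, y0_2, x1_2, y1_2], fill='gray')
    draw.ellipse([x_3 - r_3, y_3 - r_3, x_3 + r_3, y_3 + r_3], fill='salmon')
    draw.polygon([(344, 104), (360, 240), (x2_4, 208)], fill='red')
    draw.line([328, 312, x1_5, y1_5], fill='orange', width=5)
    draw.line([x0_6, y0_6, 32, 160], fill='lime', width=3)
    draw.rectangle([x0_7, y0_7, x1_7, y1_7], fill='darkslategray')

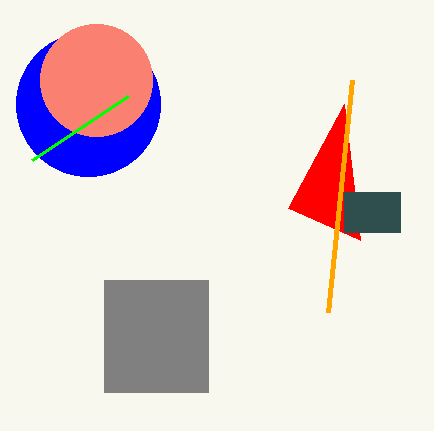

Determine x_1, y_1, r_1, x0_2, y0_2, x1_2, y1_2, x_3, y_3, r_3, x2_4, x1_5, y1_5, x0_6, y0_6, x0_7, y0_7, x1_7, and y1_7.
x_1 = 88, y_1 = 104, r_1 = 72, x0_2 = 104, y0_2 = 280, x1_2 = 208, y1_2 = 392, x_3 = 96, y_3 = 80, r_3 = 56, x2_4 = 288, x1_5 = 352, y1_5 = 80, x0_6 = 128, y0_6 = 96, x0_7 = 344, y0_7 = 192, x1_7 = 400, y1_7 = 232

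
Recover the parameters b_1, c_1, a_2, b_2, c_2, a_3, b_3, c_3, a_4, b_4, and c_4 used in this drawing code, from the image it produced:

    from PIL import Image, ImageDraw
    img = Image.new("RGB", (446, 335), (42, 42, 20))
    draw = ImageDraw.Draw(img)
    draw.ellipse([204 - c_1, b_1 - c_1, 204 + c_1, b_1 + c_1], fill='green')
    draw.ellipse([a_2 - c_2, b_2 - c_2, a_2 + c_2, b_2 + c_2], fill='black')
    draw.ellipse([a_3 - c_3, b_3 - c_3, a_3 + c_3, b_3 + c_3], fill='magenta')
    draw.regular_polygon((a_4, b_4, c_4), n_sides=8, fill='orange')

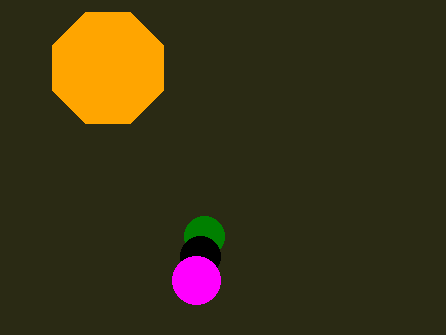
b_1 = 236; c_1 = 20; a_2 = 200; b_2 = 256; c_2 = 20; a_3 = 196; b_3 = 280; c_3 = 24; a_4 = 108; b_4 = 68; c_4 = 60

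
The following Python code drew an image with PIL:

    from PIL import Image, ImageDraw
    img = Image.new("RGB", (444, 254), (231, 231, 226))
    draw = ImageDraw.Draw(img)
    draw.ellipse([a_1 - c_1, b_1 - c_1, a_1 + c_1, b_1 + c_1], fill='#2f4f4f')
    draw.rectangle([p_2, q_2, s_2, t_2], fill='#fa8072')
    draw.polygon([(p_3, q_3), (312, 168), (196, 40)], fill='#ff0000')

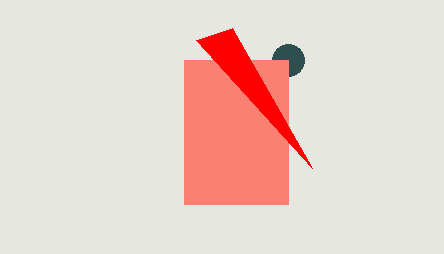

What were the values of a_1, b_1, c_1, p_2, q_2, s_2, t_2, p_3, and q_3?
a_1 = 288
b_1 = 60
c_1 = 16
p_2 = 184
q_2 = 60
s_2 = 288
t_2 = 204
p_3 = 232
q_3 = 28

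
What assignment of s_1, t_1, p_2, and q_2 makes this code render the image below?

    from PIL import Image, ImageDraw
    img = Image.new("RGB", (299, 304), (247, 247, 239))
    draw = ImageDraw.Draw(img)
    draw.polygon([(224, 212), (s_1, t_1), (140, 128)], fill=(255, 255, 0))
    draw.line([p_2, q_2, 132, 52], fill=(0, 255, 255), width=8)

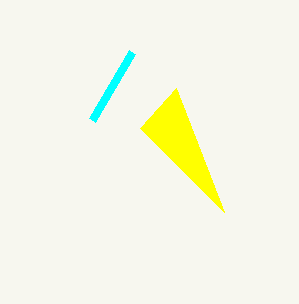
s_1 = 176
t_1 = 88
p_2 = 92
q_2 = 120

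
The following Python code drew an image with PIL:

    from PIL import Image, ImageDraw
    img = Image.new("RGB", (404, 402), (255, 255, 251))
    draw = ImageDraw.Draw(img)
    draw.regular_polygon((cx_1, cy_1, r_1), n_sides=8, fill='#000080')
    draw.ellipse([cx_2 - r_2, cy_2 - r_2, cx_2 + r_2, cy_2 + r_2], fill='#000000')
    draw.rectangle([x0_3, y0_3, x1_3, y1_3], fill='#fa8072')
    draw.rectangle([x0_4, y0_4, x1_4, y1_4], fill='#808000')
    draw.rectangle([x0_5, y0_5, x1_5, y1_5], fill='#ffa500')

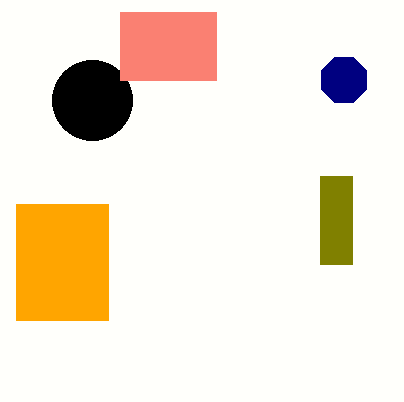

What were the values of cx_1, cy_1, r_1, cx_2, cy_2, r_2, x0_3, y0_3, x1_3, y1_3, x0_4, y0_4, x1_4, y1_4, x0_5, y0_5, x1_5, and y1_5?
cx_1 = 344, cy_1 = 80, r_1 = 24, cx_2 = 92, cy_2 = 100, r_2 = 40, x0_3 = 120, y0_3 = 12, x1_3 = 216, y1_3 = 80, x0_4 = 320, y0_4 = 176, x1_4 = 352, y1_4 = 264, x0_5 = 16, y0_5 = 204, x1_5 = 108, y1_5 = 320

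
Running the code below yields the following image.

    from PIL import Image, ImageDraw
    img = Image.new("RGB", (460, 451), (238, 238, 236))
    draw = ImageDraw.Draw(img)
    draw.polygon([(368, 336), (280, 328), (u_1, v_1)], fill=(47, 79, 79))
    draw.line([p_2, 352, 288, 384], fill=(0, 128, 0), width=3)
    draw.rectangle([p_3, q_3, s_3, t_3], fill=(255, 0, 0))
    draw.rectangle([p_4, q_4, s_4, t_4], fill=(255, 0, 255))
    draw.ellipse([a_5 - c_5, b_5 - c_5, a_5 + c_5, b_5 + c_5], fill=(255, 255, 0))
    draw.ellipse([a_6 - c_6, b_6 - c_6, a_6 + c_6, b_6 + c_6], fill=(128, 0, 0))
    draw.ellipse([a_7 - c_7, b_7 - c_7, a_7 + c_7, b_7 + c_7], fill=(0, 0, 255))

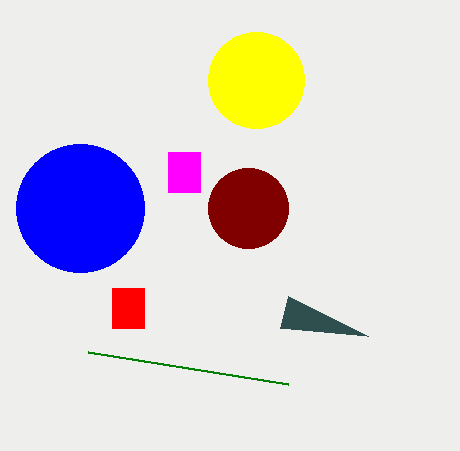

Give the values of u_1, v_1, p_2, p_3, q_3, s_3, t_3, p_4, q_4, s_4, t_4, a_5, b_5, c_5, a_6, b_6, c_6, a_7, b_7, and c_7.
u_1 = 288; v_1 = 296; p_2 = 88; p_3 = 112; q_3 = 288; s_3 = 144; t_3 = 328; p_4 = 168; q_4 = 152; s_4 = 200; t_4 = 192; a_5 = 256; b_5 = 80; c_5 = 48; a_6 = 248; b_6 = 208; c_6 = 40; a_7 = 80; b_7 = 208; c_7 = 64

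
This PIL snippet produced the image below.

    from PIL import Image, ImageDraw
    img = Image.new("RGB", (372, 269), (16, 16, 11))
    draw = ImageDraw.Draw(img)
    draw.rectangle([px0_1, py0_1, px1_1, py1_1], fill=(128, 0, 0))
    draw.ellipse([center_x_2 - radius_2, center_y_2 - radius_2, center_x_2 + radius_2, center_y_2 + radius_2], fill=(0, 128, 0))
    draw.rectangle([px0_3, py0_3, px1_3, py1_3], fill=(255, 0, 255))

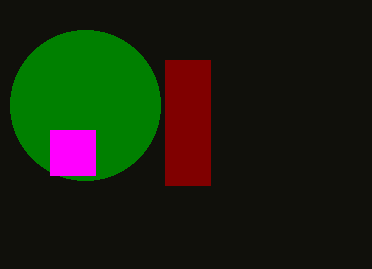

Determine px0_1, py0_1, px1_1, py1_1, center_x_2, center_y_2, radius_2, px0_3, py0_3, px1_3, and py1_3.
px0_1 = 165, py0_1 = 60, px1_1 = 210, py1_1 = 185, center_x_2 = 85, center_y_2 = 105, radius_2 = 75, px0_3 = 50, py0_3 = 130, px1_3 = 95, py1_3 = 175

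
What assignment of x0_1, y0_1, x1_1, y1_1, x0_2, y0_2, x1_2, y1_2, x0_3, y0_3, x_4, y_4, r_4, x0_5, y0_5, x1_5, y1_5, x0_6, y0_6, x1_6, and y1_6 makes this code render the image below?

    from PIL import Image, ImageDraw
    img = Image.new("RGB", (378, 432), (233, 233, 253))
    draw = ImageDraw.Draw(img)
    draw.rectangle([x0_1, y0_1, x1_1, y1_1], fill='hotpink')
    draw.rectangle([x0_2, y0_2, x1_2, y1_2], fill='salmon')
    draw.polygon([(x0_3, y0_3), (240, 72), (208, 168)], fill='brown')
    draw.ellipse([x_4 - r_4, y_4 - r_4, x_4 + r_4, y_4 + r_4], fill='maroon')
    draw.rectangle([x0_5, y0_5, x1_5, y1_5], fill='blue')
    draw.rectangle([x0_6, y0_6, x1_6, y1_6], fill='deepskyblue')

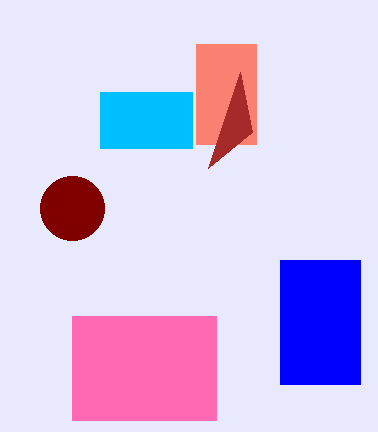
x0_1 = 72
y0_1 = 316
x1_1 = 216
y1_1 = 420
x0_2 = 196
y0_2 = 44
x1_2 = 256
y1_2 = 144
x0_3 = 252
y0_3 = 132
x_4 = 72
y_4 = 208
r_4 = 32
x0_5 = 280
y0_5 = 260
x1_5 = 360
y1_5 = 384
x0_6 = 100
y0_6 = 92
x1_6 = 192
y1_6 = 148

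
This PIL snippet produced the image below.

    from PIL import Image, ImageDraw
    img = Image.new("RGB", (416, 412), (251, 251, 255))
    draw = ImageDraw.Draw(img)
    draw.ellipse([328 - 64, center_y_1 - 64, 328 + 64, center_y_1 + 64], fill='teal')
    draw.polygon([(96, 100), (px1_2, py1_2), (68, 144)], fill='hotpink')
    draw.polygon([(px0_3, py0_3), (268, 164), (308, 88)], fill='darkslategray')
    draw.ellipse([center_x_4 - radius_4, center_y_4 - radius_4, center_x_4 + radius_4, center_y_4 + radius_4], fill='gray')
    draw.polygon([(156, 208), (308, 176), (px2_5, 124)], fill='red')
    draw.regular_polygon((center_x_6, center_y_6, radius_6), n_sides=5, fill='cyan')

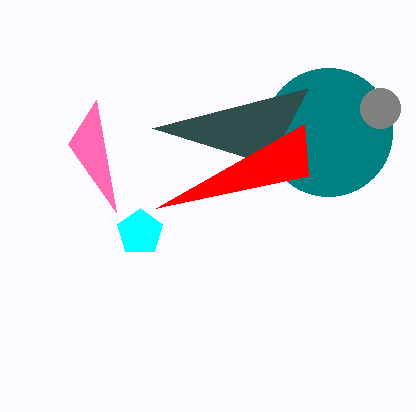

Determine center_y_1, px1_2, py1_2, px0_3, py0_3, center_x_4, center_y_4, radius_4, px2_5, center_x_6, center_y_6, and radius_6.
center_y_1 = 132, px1_2 = 116, py1_2 = 212, px0_3 = 152, py0_3 = 128, center_x_4 = 380, center_y_4 = 108, radius_4 = 20, px2_5 = 304, center_x_6 = 140, center_y_6 = 232, radius_6 = 24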